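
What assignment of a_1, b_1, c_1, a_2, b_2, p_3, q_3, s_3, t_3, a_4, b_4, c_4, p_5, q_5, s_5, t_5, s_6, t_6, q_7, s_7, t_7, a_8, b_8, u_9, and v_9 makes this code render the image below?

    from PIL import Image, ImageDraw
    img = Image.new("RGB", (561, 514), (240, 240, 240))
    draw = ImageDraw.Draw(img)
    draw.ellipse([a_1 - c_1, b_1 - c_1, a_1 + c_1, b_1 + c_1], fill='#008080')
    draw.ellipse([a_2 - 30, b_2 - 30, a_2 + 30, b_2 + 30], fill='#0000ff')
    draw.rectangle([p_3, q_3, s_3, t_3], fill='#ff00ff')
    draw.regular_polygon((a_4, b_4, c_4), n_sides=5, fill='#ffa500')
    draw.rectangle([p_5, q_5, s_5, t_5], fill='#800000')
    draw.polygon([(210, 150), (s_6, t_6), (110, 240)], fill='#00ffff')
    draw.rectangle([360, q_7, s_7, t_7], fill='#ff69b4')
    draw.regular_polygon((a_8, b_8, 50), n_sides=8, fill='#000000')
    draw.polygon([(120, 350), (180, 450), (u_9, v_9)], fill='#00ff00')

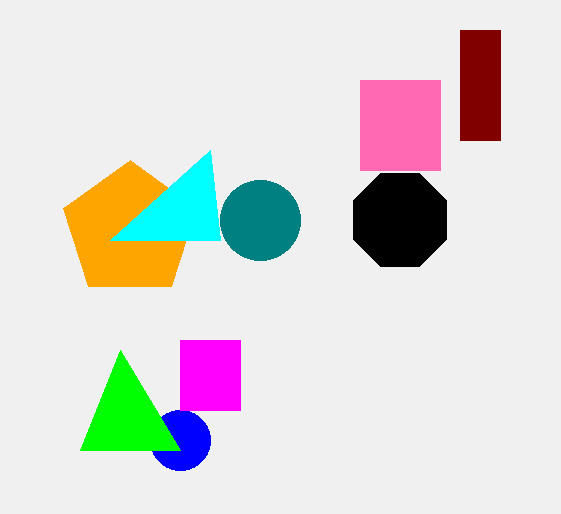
a_1 = 260, b_1 = 220, c_1 = 40, a_2 = 180, b_2 = 440, p_3 = 180, q_3 = 340, s_3 = 240, t_3 = 410, a_4 = 130, b_4 = 230, c_4 = 70, p_5 = 460, q_5 = 30, s_5 = 500, t_5 = 140, s_6 = 220, t_6 = 240, q_7 = 80, s_7 = 440, t_7 = 170, a_8 = 400, b_8 = 220, u_9 = 80, v_9 = 450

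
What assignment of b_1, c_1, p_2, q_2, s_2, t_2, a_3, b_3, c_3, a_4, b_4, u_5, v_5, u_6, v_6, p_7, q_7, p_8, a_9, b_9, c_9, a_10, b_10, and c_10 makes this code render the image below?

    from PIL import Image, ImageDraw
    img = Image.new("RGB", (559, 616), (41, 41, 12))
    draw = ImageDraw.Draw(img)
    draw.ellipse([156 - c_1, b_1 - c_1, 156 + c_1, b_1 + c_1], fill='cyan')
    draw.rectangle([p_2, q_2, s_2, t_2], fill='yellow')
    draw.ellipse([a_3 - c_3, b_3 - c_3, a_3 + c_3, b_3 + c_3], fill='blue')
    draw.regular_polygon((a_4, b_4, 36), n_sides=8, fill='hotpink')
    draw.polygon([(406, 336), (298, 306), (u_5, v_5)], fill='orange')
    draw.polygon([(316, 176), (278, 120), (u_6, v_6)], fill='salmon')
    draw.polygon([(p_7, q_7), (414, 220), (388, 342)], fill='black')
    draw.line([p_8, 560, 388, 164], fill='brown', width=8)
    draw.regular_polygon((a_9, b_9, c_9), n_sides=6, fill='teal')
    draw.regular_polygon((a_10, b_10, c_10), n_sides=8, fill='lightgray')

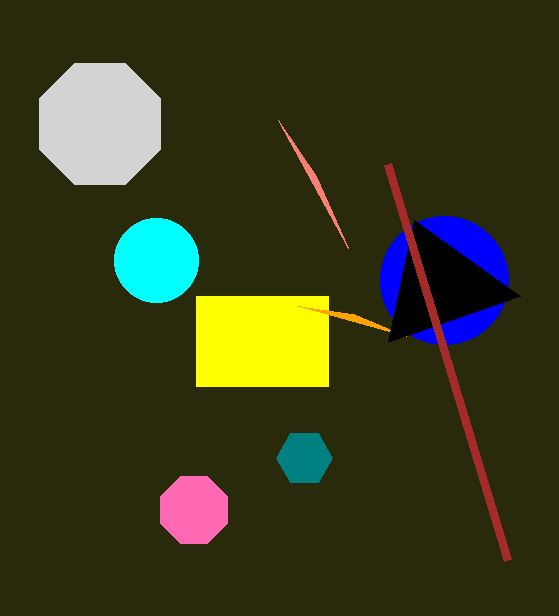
b_1 = 260; c_1 = 42; p_2 = 196; q_2 = 296; s_2 = 328; t_2 = 386; a_3 = 444; b_3 = 280; c_3 = 64; a_4 = 194; b_4 = 510; u_5 = 354; v_5 = 314; u_6 = 348; v_6 = 248; p_7 = 520; q_7 = 296; p_8 = 508; a_9 = 304; b_9 = 458; c_9 = 28; a_10 = 100; b_10 = 124; c_10 = 66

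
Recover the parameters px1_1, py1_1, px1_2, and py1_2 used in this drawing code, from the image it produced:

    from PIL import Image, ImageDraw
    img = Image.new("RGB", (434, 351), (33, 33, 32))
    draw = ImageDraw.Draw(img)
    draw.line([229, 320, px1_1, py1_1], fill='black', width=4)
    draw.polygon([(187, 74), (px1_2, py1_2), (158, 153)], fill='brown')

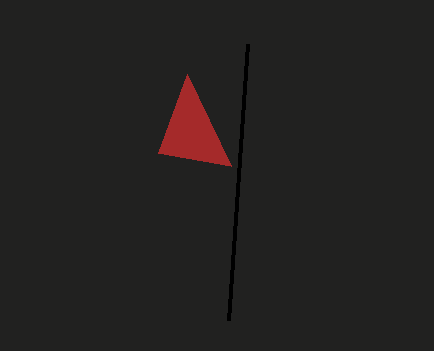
px1_1 = 248; py1_1 = 44; px1_2 = 231; py1_2 = 166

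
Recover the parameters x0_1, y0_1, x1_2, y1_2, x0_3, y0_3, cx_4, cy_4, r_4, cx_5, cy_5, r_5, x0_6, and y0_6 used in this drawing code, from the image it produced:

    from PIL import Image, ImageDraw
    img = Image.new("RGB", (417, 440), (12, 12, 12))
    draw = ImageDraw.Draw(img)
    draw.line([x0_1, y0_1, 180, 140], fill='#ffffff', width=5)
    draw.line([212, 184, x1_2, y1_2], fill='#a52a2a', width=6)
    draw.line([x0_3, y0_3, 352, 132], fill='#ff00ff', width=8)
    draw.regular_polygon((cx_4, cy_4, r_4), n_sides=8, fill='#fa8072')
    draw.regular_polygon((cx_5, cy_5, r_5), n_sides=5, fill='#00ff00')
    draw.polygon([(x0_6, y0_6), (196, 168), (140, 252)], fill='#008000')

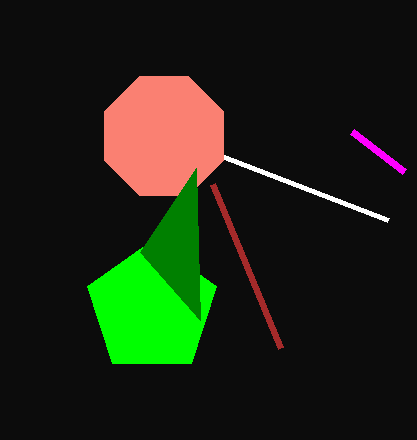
x0_1 = 388, y0_1 = 220, x1_2 = 280, y1_2 = 348, x0_3 = 404, y0_3 = 172, cx_4 = 164, cy_4 = 136, r_4 = 64, cx_5 = 152, cy_5 = 308, r_5 = 68, x0_6 = 200, y0_6 = 320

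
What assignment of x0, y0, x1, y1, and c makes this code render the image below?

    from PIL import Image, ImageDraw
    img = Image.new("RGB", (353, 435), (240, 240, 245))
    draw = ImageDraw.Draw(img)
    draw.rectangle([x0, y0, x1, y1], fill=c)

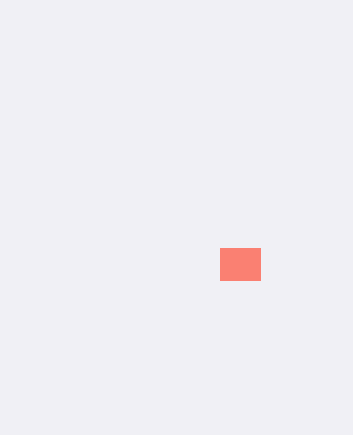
x0 = 220
y0 = 248
x1 = 260
y1 = 280
c = 'salmon'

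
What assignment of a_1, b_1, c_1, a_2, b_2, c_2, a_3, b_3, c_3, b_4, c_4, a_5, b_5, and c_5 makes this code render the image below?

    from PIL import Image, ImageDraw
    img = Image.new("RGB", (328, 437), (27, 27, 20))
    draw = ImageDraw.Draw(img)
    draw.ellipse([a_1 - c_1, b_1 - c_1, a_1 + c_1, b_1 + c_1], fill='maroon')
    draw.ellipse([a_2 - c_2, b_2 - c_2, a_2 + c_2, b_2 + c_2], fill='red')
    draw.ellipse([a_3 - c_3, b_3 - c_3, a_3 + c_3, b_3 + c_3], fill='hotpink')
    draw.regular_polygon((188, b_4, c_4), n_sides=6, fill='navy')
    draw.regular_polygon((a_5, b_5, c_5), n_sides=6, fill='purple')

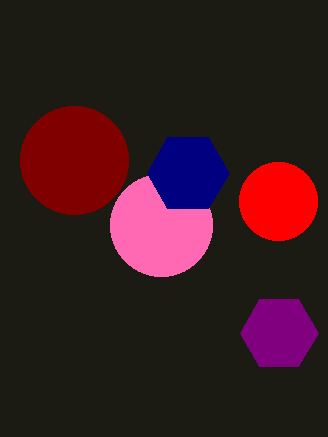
a_1 = 74
b_1 = 160
c_1 = 54
a_2 = 278
b_2 = 201
c_2 = 39
a_3 = 161
b_3 = 225
c_3 = 51
b_4 = 173
c_4 = 41
a_5 = 279
b_5 = 333
c_5 = 39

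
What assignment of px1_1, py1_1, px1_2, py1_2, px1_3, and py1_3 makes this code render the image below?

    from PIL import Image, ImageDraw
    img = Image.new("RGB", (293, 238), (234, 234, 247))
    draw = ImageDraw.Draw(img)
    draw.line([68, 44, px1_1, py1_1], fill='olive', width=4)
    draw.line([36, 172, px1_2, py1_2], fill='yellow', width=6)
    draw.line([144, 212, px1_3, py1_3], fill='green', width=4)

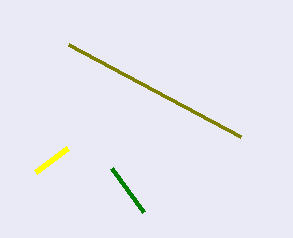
px1_1 = 240; py1_1 = 136; px1_2 = 68; py1_2 = 148; px1_3 = 112; py1_3 = 168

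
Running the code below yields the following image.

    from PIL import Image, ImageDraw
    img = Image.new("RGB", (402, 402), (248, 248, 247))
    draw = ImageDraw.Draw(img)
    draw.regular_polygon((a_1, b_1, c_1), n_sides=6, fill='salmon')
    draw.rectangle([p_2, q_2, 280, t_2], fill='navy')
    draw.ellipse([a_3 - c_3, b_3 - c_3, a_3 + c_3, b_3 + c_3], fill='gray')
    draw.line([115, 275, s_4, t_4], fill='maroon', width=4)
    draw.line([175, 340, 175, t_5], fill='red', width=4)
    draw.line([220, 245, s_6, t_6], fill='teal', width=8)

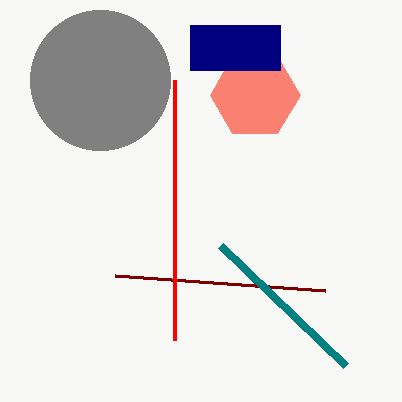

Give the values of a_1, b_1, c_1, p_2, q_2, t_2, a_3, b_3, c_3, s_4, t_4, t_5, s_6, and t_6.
a_1 = 255, b_1 = 95, c_1 = 45, p_2 = 190, q_2 = 25, t_2 = 70, a_3 = 100, b_3 = 80, c_3 = 70, s_4 = 325, t_4 = 290, t_5 = 80, s_6 = 345, t_6 = 365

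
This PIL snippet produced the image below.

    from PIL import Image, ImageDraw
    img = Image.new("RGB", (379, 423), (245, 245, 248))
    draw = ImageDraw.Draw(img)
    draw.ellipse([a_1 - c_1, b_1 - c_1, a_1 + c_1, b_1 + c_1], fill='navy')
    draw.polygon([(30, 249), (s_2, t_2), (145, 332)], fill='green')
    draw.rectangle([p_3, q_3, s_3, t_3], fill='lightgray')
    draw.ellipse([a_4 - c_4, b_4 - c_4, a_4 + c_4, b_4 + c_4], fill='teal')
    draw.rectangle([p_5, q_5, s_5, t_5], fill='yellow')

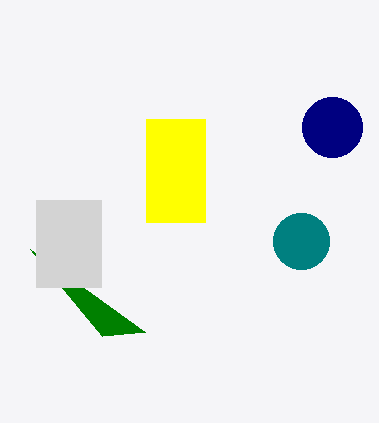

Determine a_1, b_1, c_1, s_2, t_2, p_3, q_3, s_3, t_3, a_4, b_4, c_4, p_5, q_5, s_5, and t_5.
a_1 = 332
b_1 = 127
c_1 = 30
s_2 = 102
t_2 = 336
p_3 = 36
q_3 = 200
s_3 = 101
t_3 = 287
a_4 = 301
b_4 = 241
c_4 = 28
p_5 = 146
q_5 = 119
s_5 = 205
t_5 = 222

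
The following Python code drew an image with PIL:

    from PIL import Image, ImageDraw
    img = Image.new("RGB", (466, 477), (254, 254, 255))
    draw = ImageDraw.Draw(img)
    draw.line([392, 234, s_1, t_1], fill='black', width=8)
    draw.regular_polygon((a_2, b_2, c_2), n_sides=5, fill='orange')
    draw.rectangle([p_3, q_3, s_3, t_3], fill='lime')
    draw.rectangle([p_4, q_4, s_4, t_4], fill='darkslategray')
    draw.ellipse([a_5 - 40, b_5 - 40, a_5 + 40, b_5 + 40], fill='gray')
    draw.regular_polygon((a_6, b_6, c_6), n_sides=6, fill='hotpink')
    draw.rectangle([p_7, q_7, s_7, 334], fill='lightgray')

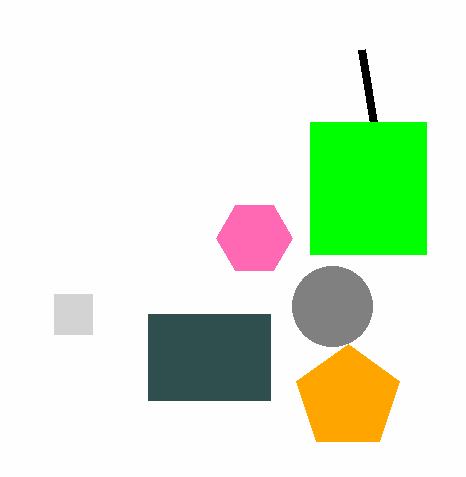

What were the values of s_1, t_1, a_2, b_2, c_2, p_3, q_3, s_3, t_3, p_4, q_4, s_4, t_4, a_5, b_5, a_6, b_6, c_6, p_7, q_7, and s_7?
s_1 = 362; t_1 = 50; a_2 = 348; b_2 = 398; c_2 = 54; p_3 = 310; q_3 = 122; s_3 = 426; t_3 = 254; p_4 = 148; q_4 = 314; s_4 = 270; t_4 = 400; a_5 = 332; b_5 = 306; a_6 = 254; b_6 = 238; c_6 = 38; p_7 = 54; q_7 = 294; s_7 = 92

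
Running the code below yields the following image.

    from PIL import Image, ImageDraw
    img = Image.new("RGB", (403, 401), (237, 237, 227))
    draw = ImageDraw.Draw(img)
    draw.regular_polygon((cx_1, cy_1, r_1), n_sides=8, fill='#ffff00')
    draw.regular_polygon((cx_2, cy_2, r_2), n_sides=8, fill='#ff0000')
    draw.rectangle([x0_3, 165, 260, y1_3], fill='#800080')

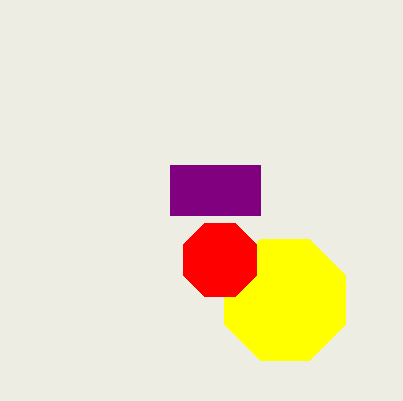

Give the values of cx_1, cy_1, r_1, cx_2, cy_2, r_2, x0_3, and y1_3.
cx_1 = 285
cy_1 = 300
r_1 = 65
cx_2 = 220
cy_2 = 260
r_2 = 40
x0_3 = 170
y1_3 = 215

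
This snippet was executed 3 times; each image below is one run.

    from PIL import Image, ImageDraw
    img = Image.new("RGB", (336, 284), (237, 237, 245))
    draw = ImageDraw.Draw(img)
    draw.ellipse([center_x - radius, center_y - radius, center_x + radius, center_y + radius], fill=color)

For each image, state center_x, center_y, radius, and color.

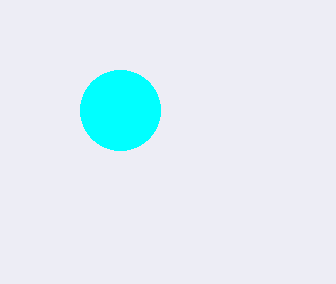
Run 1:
center_x = 120
center_y = 110
radius = 40
color = 'cyan'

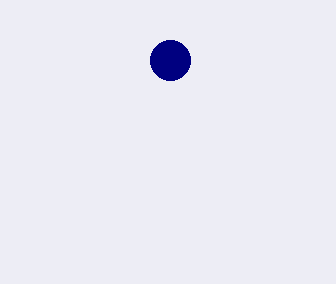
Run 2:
center_x = 170; center_y = 60; radius = 20; color = 'navy'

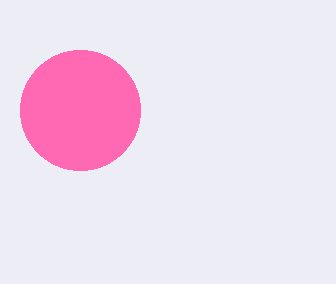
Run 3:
center_x = 80; center_y = 110; radius = 60; color = 'hotpink'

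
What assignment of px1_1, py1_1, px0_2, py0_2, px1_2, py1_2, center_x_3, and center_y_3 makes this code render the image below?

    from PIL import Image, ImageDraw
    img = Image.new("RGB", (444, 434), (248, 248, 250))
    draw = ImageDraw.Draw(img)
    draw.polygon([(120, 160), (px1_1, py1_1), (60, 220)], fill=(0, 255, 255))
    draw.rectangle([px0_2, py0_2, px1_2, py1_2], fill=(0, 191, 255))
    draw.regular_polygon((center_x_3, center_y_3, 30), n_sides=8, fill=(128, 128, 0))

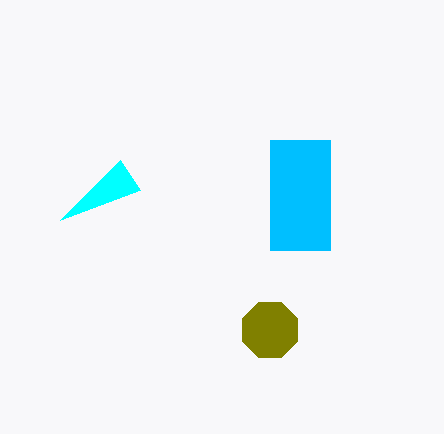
px1_1 = 140, py1_1 = 190, px0_2 = 270, py0_2 = 140, px1_2 = 330, py1_2 = 250, center_x_3 = 270, center_y_3 = 330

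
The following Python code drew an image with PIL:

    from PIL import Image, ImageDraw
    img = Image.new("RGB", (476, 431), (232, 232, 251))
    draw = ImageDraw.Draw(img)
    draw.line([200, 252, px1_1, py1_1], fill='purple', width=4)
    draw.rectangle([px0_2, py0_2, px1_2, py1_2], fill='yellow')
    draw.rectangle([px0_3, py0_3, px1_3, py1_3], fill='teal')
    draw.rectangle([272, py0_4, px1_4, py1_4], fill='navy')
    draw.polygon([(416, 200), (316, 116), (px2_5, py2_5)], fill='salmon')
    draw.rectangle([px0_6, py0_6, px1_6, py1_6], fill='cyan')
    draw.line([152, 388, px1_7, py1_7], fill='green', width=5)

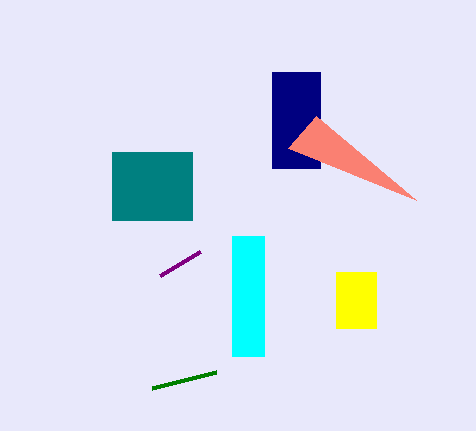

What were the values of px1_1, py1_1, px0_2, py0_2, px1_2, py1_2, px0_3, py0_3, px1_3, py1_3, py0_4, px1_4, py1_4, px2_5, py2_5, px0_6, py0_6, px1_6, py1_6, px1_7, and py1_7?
px1_1 = 160
py1_1 = 276
px0_2 = 336
py0_2 = 272
px1_2 = 376
py1_2 = 328
px0_3 = 112
py0_3 = 152
px1_3 = 192
py1_3 = 220
py0_4 = 72
px1_4 = 320
py1_4 = 168
px2_5 = 288
py2_5 = 148
px0_6 = 232
py0_6 = 236
px1_6 = 264
py1_6 = 356
px1_7 = 216
py1_7 = 372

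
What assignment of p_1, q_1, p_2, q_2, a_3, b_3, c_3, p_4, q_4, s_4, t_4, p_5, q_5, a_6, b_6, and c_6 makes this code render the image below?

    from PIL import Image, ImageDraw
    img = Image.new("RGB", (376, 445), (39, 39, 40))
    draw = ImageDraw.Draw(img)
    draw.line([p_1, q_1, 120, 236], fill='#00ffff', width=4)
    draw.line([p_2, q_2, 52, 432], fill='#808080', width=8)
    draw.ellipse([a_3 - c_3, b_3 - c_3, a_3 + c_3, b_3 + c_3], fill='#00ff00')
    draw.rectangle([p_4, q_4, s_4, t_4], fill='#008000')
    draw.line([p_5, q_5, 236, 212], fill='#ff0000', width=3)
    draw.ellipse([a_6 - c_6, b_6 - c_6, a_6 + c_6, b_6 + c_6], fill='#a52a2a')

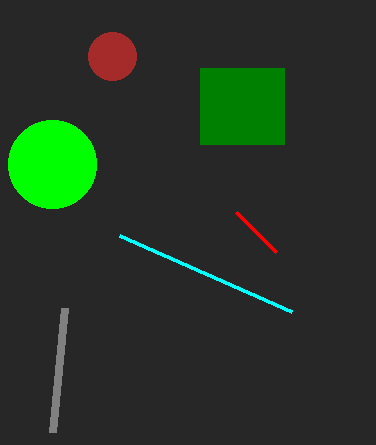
p_1 = 292
q_1 = 312
p_2 = 64
q_2 = 308
a_3 = 52
b_3 = 164
c_3 = 44
p_4 = 200
q_4 = 68
s_4 = 284
t_4 = 144
p_5 = 276
q_5 = 252
a_6 = 112
b_6 = 56
c_6 = 24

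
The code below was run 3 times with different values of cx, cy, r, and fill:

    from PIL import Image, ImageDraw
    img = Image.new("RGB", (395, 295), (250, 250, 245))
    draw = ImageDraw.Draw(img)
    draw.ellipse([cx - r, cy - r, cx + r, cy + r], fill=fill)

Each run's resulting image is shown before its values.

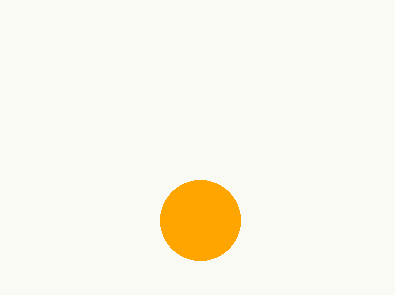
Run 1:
cx = 200; cy = 220; r = 40; fill = 'orange'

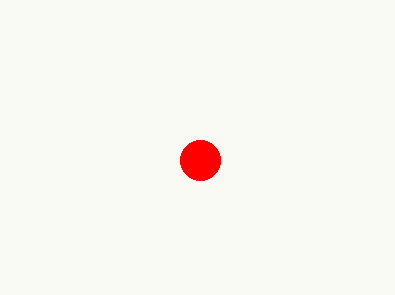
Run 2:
cx = 200, cy = 160, r = 20, fill = 'red'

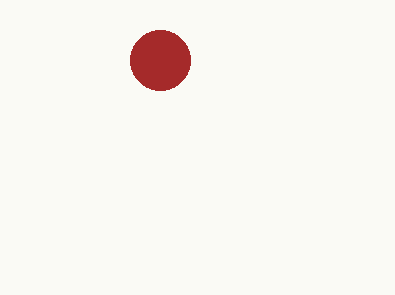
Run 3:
cx = 160
cy = 60
r = 30
fill = 'brown'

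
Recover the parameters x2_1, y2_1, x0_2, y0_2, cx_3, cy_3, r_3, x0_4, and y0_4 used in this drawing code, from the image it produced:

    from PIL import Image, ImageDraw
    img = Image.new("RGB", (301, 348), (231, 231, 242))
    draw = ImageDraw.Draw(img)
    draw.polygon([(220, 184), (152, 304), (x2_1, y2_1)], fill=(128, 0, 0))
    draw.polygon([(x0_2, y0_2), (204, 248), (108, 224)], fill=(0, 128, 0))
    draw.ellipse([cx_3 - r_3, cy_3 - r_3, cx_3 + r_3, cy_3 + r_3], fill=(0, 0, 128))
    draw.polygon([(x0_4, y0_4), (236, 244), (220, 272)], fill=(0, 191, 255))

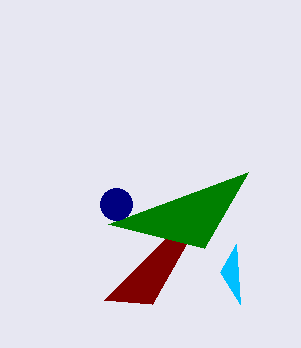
x2_1 = 104, y2_1 = 300, x0_2 = 248, y0_2 = 172, cx_3 = 116, cy_3 = 204, r_3 = 16, x0_4 = 240, y0_4 = 304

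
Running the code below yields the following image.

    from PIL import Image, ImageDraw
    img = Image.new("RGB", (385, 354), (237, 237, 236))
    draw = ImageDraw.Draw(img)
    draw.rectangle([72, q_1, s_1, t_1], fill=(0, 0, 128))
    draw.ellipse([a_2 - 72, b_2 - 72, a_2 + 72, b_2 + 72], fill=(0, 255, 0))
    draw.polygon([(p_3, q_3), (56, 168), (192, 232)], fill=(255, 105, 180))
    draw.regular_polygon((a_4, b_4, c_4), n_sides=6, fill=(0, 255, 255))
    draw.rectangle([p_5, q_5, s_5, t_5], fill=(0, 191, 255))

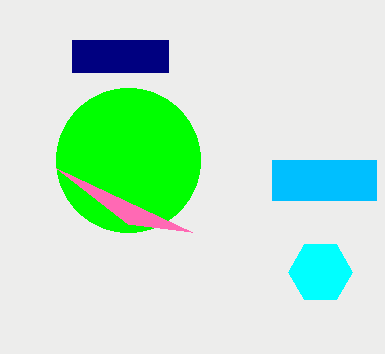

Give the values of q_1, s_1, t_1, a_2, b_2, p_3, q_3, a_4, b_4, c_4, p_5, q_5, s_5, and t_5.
q_1 = 40; s_1 = 168; t_1 = 72; a_2 = 128; b_2 = 160; p_3 = 128; q_3 = 224; a_4 = 320; b_4 = 272; c_4 = 32; p_5 = 272; q_5 = 160; s_5 = 376; t_5 = 200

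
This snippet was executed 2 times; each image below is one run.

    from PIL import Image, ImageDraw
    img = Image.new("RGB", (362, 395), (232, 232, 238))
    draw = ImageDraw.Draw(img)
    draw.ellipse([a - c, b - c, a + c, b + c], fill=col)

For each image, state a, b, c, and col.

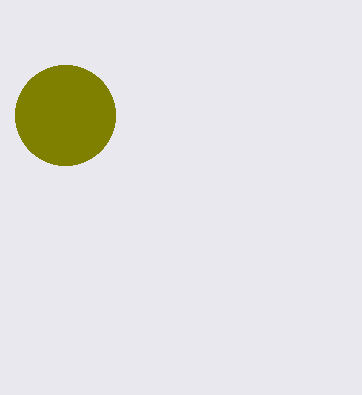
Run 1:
a = 65
b = 115
c = 50
col = 'olive'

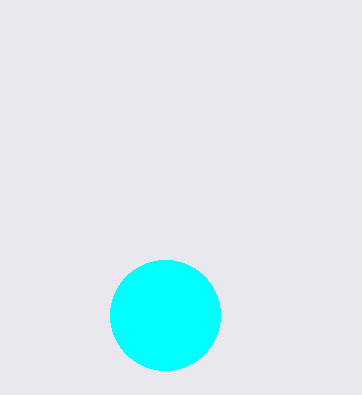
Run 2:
a = 165, b = 315, c = 55, col = 'cyan'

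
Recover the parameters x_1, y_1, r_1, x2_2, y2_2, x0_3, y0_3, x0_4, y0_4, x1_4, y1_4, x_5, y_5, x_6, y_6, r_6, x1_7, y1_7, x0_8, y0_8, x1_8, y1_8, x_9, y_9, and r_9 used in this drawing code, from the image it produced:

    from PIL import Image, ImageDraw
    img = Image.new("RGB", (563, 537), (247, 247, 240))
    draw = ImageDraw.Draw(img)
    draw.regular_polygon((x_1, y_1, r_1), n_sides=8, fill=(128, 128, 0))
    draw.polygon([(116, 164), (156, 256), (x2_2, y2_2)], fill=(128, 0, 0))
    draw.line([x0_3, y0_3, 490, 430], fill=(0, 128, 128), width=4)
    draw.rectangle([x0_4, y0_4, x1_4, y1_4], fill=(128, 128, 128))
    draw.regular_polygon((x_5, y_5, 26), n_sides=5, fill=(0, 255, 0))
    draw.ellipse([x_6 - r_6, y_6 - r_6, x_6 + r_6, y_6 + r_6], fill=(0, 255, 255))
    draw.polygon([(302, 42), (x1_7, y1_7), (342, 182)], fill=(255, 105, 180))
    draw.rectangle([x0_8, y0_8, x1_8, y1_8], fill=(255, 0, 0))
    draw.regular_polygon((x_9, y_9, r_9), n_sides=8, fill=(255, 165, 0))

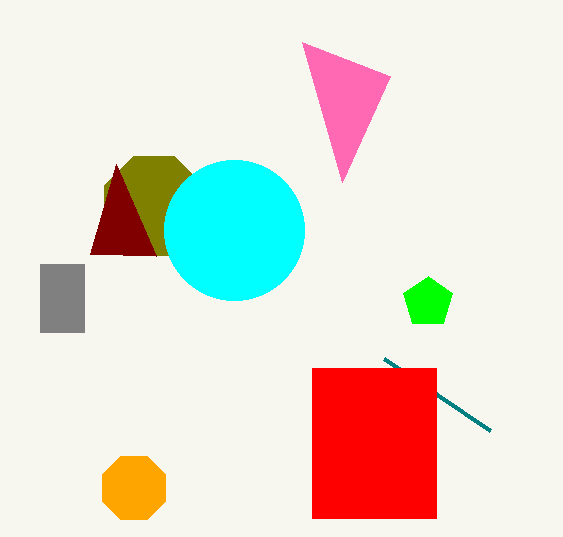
x_1 = 154, y_1 = 206, r_1 = 54, x2_2 = 90, y2_2 = 254, x0_3 = 384, y0_3 = 358, x0_4 = 40, y0_4 = 264, x1_4 = 84, y1_4 = 332, x_5 = 428, y_5 = 302, x_6 = 234, y_6 = 230, r_6 = 70, x1_7 = 390, y1_7 = 76, x0_8 = 312, y0_8 = 368, x1_8 = 436, y1_8 = 518, x_9 = 134, y_9 = 488, r_9 = 34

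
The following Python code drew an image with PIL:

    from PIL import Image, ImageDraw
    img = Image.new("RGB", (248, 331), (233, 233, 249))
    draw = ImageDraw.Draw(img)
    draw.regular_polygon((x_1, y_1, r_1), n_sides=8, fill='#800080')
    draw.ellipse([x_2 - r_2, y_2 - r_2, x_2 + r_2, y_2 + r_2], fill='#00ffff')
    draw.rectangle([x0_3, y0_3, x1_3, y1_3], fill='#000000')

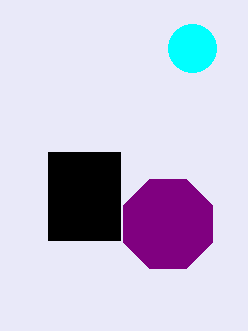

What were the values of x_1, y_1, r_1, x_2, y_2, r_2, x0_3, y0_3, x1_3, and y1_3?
x_1 = 168
y_1 = 224
r_1 = 48
x_2 = 192
y_2 = 48
r_2 = 24
x0_3 = 48
y0_3 = 152
x1_3 = 120
y1_3 = 240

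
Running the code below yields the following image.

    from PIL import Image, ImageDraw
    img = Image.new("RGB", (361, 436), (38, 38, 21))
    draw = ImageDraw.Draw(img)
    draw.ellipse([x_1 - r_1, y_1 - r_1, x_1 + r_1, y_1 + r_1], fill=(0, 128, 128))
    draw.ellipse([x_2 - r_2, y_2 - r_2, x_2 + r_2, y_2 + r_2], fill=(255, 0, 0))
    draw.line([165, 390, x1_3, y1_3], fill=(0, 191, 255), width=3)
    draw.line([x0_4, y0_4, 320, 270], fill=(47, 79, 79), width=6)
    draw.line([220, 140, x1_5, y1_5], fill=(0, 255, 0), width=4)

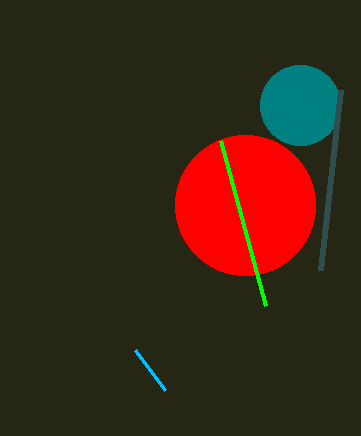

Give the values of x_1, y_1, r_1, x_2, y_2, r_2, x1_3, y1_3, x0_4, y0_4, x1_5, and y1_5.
x_1 = 300, y_1 = 105, r_1 = 40, x_2 = 245, y_2 = 205, r_2 = 70, x1_3 = 135, y1_3 = 350, x0_4 = 340, y0_4 = 90, x1_5 = 265, y1_5 = 305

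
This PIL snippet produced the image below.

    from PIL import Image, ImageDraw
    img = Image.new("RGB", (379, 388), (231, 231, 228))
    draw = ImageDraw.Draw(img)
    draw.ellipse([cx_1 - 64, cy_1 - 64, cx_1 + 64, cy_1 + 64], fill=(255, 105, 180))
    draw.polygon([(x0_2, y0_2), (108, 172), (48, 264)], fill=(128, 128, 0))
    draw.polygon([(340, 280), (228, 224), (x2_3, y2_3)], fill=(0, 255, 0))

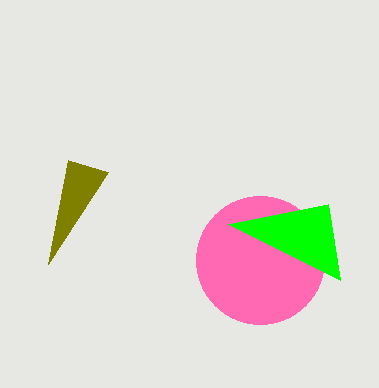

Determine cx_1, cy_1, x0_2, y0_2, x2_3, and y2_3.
cx_1 = 260
cy_1 = 260
x0_2 = 68
y0_2 = 160
x2_3 = 328
y2_3 = 204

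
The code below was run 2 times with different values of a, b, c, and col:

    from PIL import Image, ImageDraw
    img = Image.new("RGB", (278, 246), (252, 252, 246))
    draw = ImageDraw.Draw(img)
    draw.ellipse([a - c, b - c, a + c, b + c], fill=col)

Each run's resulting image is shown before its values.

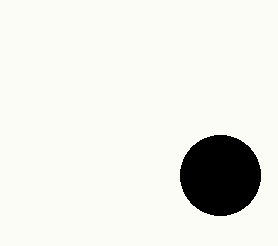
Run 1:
a = 220; b = 175; c = 40; col = 'black'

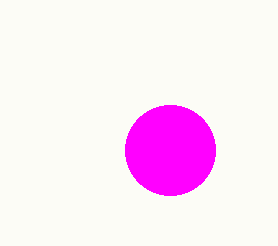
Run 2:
a = 170
b = 150
c = 45
col = 'magenta'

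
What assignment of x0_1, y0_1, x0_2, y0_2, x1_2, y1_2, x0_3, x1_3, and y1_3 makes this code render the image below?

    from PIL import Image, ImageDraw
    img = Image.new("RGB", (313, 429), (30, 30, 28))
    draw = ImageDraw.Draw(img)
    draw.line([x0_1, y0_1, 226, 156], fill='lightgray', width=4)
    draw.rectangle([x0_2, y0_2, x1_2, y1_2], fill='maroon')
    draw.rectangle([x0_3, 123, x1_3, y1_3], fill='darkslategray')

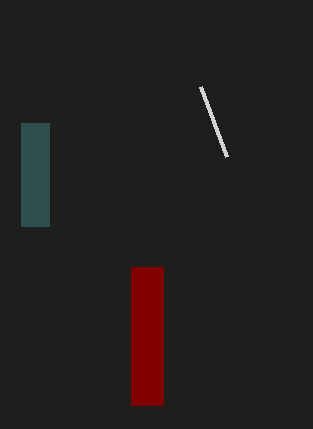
x0_1 = 200
y0_1 = 86
x0_2 = 131
y0_2 = 267
x1_2 = 163
y1_2 = 405
x0_3 = 21
x1_3 = 49
y1_3 = 226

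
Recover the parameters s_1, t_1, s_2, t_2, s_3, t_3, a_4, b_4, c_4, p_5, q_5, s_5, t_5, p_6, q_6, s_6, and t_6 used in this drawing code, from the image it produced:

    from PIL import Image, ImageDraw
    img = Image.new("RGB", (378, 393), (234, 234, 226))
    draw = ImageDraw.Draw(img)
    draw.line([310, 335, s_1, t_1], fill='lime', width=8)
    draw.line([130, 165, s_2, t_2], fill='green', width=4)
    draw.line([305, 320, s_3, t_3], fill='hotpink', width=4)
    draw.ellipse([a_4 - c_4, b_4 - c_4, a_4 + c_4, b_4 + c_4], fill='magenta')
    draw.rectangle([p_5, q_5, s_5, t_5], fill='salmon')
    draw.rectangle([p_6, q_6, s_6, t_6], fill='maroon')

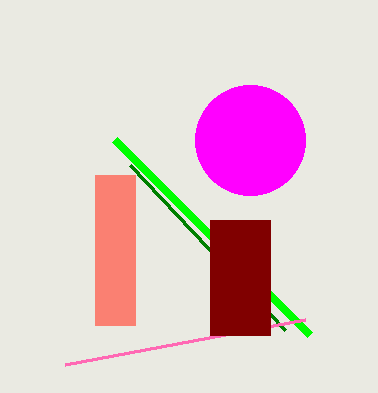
s_1 = 115
t_1 = 140
s_2 = 285
t_2 = 330
s_3 = 65
t_3 = 365
a_4 = 250
b_4 = 140
c_4 = 55
p_5 = 95
q_5 = 175
s_5 = 135
t_5 = 325
p_6 = 210
q_6 = 220
s_6 = 270
t_6 = 335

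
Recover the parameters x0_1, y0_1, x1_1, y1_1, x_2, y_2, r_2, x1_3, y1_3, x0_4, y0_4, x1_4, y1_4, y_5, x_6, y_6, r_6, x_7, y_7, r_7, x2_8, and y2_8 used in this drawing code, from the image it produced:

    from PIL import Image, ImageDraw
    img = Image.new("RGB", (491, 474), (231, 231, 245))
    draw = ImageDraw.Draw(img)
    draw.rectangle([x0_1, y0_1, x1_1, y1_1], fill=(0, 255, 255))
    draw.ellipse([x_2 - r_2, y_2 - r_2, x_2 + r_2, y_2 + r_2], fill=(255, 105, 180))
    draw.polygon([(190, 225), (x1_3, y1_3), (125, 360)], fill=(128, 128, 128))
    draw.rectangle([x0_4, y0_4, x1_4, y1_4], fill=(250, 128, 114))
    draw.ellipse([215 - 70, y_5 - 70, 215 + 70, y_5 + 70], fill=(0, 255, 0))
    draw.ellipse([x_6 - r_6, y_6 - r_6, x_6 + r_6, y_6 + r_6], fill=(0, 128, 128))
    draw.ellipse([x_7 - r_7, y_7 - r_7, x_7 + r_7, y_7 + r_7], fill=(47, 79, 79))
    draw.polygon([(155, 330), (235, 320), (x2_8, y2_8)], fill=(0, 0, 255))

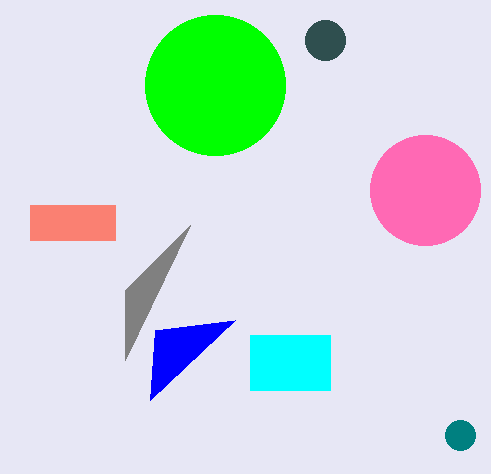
x0_1 = 250
y0_1 = 335
x1_1 = 330
y1_1 = 390
x_2 = 425
y_2 = 190
r_2 = 55
x1_3 = 125
y1_3 = 290
x0_4 = 30
y0_4 = 205
x1_4 = 115
y1_4 = 240
y_5 = 85
x_6 = 460
y_6 = 435
r_6 = 15
x_7 = 325
y_7 = 40
r_7 = 20
x2_8 = 150
y2_8 = 400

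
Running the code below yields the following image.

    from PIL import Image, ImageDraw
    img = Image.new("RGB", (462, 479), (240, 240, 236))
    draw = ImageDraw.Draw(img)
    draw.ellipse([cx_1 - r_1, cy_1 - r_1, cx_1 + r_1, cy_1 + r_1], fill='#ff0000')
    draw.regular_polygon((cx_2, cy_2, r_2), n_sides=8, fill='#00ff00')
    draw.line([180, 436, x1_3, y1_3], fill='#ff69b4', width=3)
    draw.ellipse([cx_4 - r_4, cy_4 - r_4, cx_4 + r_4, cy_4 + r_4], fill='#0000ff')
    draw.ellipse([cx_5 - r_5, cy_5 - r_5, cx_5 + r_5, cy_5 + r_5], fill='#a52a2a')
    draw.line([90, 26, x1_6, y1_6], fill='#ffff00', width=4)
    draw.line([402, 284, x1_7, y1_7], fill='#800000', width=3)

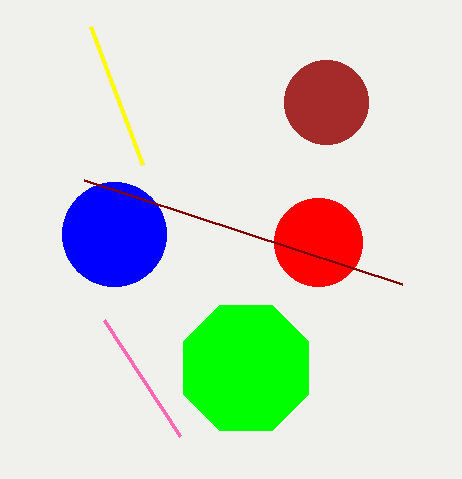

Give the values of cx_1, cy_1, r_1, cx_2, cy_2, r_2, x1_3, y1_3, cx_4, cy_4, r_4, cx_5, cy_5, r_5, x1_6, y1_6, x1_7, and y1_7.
cx_1 = 318; cy_1 = 242; r_1 = 44; cx_2 = 246; cy_2 = 368; r_2 = 68; x1_3 = 104; y1_3 = 320; cx_4 = 114; cy_4 = 234; r_4 = 52; cx_5 = 326; cy_5 = 102; r_5 = 42; x1_6 = 142; y1_6 = 164; x1_7 = 84; y1_7 = 180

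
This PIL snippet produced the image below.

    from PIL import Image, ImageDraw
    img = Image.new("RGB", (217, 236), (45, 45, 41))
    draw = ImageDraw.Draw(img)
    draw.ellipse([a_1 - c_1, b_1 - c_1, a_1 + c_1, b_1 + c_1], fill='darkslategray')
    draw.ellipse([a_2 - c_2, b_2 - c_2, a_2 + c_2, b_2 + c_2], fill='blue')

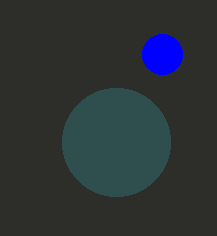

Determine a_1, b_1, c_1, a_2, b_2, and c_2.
a_1 = 116; b_1 = 142; c_1 = 54; a_2 = 162; b_2 = 54; c_2 = 20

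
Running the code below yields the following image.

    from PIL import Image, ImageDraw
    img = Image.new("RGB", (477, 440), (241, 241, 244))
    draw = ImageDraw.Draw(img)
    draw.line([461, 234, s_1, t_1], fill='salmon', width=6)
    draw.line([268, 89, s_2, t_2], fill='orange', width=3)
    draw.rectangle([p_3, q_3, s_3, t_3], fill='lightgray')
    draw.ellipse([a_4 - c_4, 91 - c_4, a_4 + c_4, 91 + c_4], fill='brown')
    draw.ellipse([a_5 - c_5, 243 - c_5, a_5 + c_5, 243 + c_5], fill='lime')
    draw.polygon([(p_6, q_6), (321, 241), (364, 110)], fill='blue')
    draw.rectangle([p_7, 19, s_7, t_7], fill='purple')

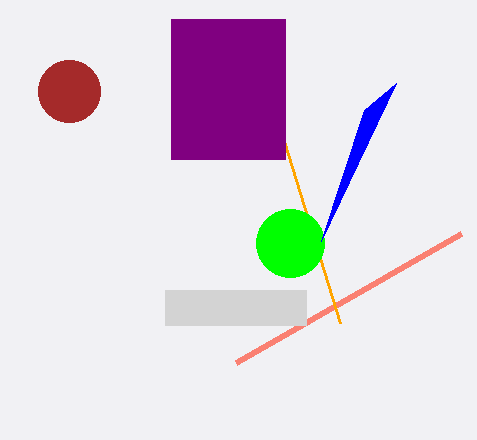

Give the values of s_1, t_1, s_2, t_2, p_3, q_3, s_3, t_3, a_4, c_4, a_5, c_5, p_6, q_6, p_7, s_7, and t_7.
s_1 = 236
t_1 = 363
s_2 = 340
t_2 = 323
p_3 = 165
q_3 = 290
s_3 = 306
t_3 = 325
a_4 = 69
c_4 = 31
a_5 = 290
c_5 = 34
p_6 = 396
q_6 = 83
p_7 = 171
s_7 = 285
t_7 = 159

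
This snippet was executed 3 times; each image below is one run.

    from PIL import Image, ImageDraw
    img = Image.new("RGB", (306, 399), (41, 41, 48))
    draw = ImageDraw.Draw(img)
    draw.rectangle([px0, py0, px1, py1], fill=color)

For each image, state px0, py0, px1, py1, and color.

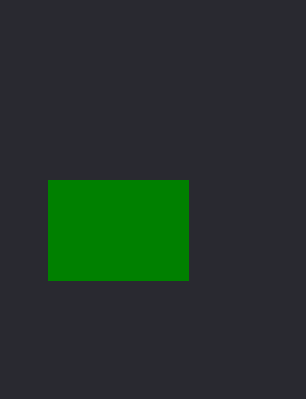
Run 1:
px0 = 48; py0 = 180; px1 = 188; py1 = 280; color = 'green'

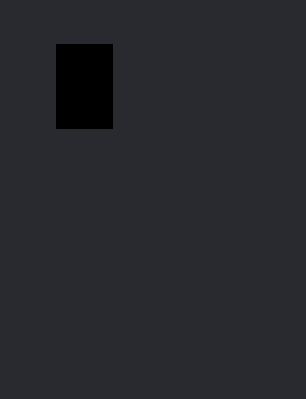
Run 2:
px0 = 56
py0 = 44
px1 = 112
py1 = 128
color = 'black'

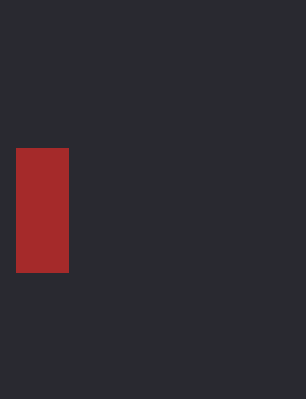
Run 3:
px0 = 16
py0 = 148
px1 = 68
py1 = 272
color = 'brown'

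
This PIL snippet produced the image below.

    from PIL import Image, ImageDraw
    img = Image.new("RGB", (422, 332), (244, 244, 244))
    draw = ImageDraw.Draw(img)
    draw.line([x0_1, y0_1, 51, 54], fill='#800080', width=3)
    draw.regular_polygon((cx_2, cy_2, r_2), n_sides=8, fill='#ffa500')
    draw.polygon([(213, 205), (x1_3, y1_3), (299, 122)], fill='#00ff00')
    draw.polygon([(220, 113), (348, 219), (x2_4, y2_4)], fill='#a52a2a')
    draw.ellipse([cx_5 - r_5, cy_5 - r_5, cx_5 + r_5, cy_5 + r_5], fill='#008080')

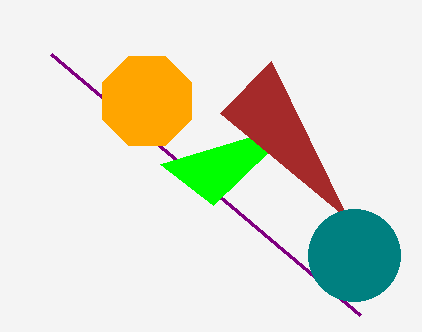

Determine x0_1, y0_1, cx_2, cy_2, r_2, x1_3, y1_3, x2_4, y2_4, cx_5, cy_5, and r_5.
x0_1 = 360
y0_1 = 315
cx_2 = 147
cy_2 = 101
r_2 = 48
x1_3 = 160
y1_3 = 164
x2_4 = 271
y2_4 = 61
cx_5 = 354
cy_5 = 255
r_5 = 46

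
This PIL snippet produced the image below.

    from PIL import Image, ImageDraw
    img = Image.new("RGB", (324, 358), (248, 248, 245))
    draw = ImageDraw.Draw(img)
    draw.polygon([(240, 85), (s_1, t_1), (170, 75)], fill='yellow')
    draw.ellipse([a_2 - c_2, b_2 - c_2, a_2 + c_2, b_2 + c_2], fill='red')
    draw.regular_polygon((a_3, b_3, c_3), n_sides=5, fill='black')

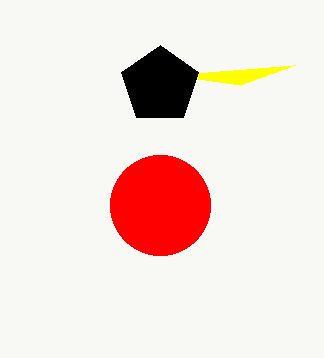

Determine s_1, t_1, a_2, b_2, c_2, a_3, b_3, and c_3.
s_1 = 295, t_1 = 65, a_2 = 160, b_2 = 205, c_2 = 50, a_3 = 160, b_3 = 85, c_3 = 40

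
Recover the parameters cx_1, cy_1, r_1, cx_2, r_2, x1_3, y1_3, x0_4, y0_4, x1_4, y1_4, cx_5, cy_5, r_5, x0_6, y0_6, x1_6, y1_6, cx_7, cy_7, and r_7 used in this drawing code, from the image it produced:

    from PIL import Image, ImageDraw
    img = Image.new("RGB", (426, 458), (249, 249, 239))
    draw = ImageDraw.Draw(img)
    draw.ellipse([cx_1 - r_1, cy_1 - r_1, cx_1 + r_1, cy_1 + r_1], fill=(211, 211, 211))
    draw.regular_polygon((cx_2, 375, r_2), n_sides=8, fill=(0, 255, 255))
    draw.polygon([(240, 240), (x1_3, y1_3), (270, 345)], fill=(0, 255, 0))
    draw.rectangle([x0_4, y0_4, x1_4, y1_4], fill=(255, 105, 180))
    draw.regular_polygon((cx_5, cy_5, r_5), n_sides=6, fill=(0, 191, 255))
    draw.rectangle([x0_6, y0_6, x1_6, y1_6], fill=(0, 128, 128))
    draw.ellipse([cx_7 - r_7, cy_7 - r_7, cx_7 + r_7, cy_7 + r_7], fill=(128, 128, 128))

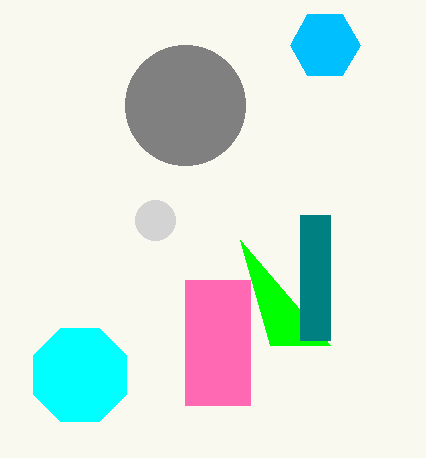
cx_1 = 155; cy_1 = 220; r_1 = 20; cx_2 = 80; r_2 = 50; x1_3 = 330; y1_3 = 345; x0_4 = 185; y0_4 = 280; x1_4 = 250; y1_4 = 405; cx_5 = 325; cy_5 = 45; r_5 = 35; x0_6 = 300; y0_6 = 215; x1_6 = 330; y1_6 = 340; cx_7 = 185; cy_7 = 105; r_7 = 60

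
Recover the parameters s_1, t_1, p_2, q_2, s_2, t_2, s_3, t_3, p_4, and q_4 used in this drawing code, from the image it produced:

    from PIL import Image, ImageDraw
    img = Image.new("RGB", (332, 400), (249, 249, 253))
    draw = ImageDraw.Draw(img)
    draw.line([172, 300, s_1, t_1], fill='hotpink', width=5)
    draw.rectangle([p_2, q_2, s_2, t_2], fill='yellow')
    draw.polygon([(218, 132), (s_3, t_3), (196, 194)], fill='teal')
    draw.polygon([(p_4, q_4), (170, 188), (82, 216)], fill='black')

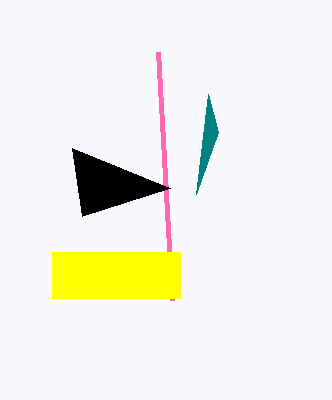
s_1 = 158; t_1 = 52; p_2 = 52; q_2 = 252; s_2 = 180; t_2 = 298; s_3 = 208; t_3 = 94; p_4 = 72; q_4 = 148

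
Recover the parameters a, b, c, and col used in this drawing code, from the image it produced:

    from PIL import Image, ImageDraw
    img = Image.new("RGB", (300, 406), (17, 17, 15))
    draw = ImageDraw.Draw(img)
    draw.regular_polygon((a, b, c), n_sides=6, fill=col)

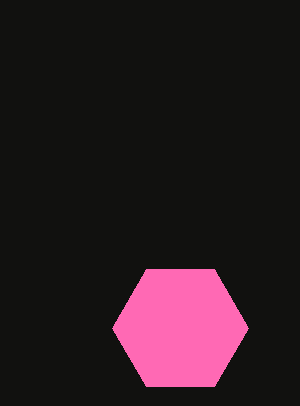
a = 180
b = 328
c = 68
col = 'hotpink'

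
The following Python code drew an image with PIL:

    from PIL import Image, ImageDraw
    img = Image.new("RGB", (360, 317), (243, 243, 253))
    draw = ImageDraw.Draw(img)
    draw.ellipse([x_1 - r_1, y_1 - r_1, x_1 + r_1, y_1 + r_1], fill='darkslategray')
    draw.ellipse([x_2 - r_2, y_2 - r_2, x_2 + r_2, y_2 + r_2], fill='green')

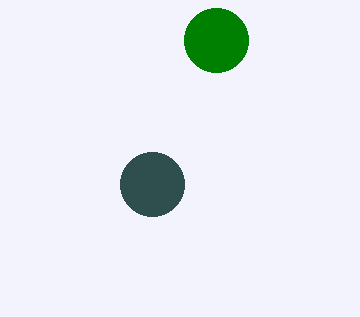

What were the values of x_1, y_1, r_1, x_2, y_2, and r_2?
x_1 = 152, y_1 = 184, r_1 = 32, x_2 = 216, y_2 = 40, r_2 = 32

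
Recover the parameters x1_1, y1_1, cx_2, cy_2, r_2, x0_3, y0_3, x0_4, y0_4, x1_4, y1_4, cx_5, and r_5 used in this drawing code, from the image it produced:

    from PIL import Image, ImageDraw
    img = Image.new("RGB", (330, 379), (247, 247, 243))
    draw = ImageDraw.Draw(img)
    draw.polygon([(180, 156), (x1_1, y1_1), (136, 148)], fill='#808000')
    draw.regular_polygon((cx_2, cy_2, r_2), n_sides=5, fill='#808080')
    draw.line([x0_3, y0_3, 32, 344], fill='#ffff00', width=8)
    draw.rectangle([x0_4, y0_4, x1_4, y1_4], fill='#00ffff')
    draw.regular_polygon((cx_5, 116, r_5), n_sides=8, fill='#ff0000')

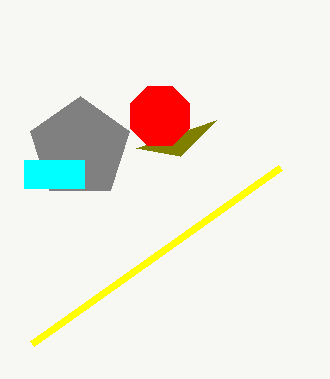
x1_1 = 216
y1_1 = 120
cx_2 = 80
cy_2 = 148
r_2 = 52
x0_3 = 280
y0_3 = 168
x0_4 = 24
y0_4 = 160
x1_4 = 84
y1_4 = 188
cx_5 = 160
r_5 = 32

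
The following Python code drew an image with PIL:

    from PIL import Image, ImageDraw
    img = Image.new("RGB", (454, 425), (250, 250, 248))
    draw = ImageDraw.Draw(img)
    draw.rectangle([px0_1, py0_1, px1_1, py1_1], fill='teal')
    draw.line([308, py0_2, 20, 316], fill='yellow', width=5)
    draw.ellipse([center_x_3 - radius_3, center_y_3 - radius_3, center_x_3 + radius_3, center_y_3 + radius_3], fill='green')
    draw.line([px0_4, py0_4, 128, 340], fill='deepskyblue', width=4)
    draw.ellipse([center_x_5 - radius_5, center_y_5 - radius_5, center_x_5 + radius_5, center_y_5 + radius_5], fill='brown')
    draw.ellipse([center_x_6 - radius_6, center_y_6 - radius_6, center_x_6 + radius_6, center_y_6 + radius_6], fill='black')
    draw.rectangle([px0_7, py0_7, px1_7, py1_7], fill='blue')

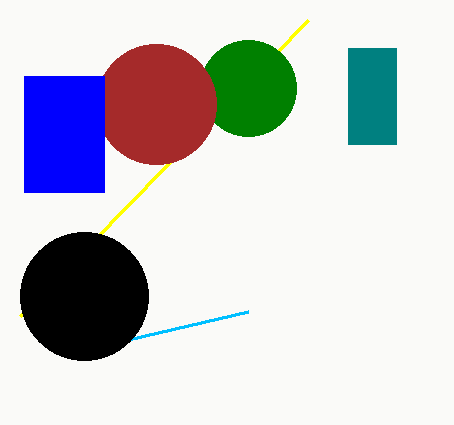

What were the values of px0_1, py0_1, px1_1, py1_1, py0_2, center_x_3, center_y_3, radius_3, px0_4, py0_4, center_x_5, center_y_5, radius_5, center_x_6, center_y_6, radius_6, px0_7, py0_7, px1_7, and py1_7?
px0_1 = 348
py0_1 = 48
px1_1 = 396
py1_1 = 144
py0_2 = 20
center_x_3 = 248
center_y_3 = 88
radius_3 = 48
px0_4 = 248
py0_4 = 312
center_x_5 = 156
center_y_5 = 104
radius_5 = 60
center_x_6 = 84
center_y_6 = 296
radius_6 = 64
px0_7 = 24
py0_7 = 76
px1_7 = 104
py1_7 = 192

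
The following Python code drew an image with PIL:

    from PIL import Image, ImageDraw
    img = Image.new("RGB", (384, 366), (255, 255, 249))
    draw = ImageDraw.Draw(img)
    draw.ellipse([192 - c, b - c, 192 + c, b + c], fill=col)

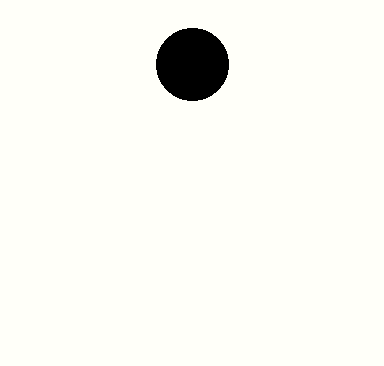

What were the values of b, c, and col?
b = 64; c = 36; col = 'black'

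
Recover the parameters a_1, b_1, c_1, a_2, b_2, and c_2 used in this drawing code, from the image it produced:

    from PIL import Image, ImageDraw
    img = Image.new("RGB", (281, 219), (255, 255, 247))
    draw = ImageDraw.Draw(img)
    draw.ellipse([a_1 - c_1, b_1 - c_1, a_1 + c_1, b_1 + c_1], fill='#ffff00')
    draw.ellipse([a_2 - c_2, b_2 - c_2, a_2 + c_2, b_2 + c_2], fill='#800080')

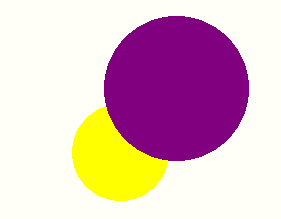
a_1 = 120; b_1 = 152; c_1 = 48; a_2 = 176; b_2 = 88; c_2 = 72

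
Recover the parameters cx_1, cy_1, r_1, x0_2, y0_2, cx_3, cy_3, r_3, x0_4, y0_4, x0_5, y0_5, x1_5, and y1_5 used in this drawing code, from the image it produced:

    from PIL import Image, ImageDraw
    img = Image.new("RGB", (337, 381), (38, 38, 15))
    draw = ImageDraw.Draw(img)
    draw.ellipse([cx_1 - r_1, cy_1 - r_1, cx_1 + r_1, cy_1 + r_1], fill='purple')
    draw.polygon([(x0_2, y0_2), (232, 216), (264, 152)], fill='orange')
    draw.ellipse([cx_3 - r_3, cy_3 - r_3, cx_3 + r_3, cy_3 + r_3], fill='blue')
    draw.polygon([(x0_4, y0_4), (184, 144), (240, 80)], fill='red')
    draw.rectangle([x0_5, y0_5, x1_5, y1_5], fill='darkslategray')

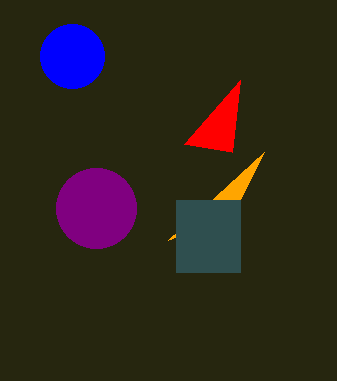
cx_1 = 96
cy_1 = 208
r_1 = 40
x0_2 = 168
y0_2 = 240
cx_3 = 72
cy_3 = 56
r_3 = 32
x0_4 = 232
y0_4 = 152
x0_5 = 176
y0_5 = 200
x1_5 = 240
y1_5 = 272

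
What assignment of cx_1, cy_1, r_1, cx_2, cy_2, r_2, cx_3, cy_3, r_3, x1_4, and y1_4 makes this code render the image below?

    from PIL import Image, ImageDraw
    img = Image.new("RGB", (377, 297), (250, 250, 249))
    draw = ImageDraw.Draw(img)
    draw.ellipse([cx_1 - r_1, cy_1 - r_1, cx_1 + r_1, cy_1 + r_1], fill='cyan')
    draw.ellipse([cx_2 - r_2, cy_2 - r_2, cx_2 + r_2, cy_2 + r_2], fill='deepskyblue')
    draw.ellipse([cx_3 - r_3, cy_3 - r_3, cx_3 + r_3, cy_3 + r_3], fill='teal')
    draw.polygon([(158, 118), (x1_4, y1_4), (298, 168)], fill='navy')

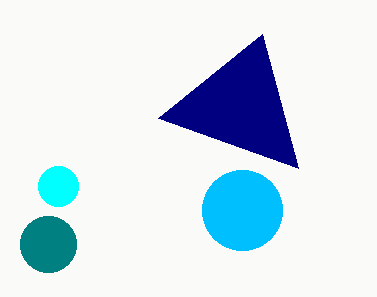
cx_1 = 58, cy_1 = 186, r_1 = 20, cx_2 = 242, cy_2 = 210, r_2 = 40, cx_3 = 48, cy_3 = 244, r_3 = 28, x1_4 = 262, y1_4 = 34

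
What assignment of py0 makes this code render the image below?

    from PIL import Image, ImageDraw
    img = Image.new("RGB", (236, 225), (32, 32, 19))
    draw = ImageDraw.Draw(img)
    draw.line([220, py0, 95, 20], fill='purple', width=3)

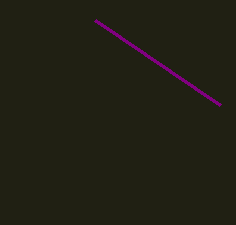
py0 = 105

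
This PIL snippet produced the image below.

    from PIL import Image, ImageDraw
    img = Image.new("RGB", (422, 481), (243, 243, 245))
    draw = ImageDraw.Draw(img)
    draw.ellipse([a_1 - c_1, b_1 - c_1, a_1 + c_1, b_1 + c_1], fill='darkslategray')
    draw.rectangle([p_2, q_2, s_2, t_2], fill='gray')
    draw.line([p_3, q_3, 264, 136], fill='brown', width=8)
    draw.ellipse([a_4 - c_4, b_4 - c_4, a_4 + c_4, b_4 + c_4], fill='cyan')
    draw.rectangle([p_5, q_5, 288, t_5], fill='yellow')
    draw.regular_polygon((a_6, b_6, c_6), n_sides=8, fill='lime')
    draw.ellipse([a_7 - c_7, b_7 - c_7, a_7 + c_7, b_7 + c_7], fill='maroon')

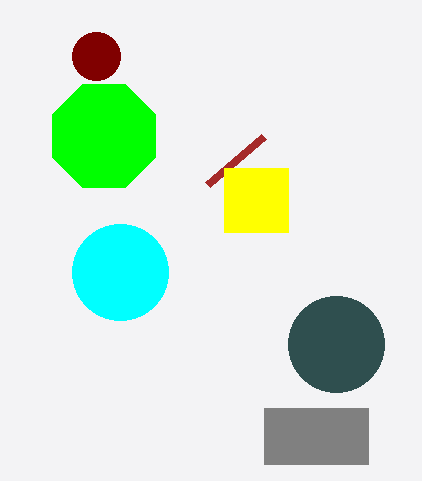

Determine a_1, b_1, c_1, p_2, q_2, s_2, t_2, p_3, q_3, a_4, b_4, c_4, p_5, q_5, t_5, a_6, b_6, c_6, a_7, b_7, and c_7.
a_1 = 336
b_1 = 344
c_1 = 48
p_2 = 264
q_2 = 408
s_2 = 368
t_2 = 464
p_3 = 208
q_3 = 184
a_4 = 120
b_4 = 272
c_4 = 48
p_5 = 224
q_5 = 168
t_5 = 232
a_6 = 104
b_6 = 136
c_6 = 56
a_7 = 96
b_7 = 56
c_7 = 24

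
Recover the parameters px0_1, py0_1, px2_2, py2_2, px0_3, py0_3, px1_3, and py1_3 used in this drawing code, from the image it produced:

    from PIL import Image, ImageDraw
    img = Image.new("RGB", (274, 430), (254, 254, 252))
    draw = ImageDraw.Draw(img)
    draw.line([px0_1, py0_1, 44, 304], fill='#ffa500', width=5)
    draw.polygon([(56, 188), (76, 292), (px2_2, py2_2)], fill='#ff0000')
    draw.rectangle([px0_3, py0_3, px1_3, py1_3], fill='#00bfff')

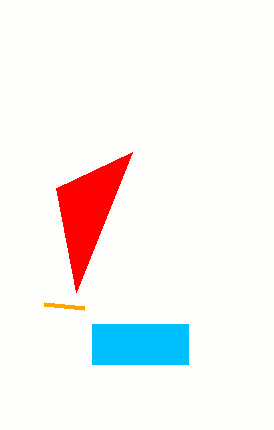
px0_1 = 84; py0_1 = 308; px2_2 = 132; py2_2 = 152; px0_3 = 92; py0_3 = 324; px1_3 = 188; py1_3 = 364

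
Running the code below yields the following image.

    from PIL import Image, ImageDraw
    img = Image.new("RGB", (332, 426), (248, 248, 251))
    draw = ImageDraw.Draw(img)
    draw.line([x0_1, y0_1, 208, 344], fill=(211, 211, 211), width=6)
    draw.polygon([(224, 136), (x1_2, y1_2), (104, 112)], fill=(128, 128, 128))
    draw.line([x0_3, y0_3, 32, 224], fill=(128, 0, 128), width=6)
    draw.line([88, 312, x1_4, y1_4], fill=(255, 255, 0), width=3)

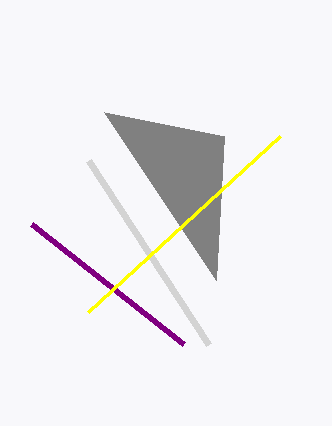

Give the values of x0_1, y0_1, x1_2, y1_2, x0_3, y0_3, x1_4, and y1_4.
x0_1 = 88
y0_1 = 160
x1_2 = 216
y1_2 = 280
x0_3 = 184
y0_3 = 344
x1_4 = 280
y1_4 = 136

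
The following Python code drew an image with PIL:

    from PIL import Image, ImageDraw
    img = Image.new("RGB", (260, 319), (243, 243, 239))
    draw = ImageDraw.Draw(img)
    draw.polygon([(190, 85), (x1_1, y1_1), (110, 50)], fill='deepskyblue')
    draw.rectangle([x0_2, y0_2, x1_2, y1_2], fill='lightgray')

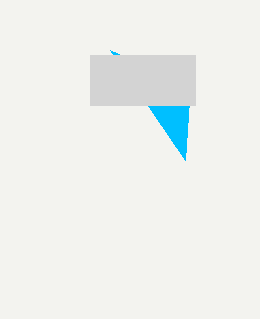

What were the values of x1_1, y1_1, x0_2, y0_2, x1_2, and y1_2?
x1_1 = 185, y1_1 = 160, x0_2 = 90, y0_2 = 55, x1_2 = 195, y1_2 = 105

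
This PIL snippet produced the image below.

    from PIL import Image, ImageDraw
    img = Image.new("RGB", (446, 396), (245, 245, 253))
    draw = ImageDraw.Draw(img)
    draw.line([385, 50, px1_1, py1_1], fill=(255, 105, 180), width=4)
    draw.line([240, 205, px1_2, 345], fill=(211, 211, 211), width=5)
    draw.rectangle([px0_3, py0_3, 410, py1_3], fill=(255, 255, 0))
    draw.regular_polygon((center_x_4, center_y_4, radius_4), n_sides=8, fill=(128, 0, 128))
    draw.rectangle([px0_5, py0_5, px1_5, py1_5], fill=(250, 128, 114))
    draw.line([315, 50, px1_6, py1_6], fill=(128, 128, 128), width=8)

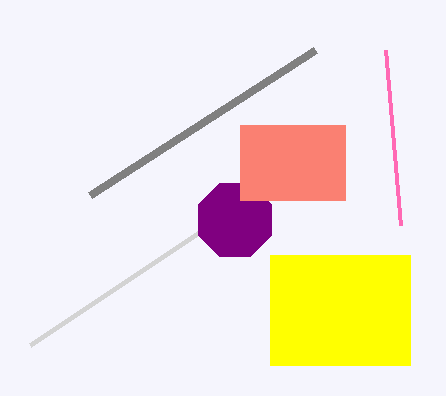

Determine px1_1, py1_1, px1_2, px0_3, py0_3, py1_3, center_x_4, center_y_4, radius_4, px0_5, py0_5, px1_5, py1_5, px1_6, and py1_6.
px1_1 = 400, py1_1 = 225, px1_2 = 30, px0_3 = 270, py0_3 = 255, py1_3 = 365, center_x_4 = 235, center_y_4 = 220, radius_4 = 40, px0_5 = 240, py0_5 = 125, px1_5 = 345, py1_5 = 200, px1_6 = 90, py1_6 = 195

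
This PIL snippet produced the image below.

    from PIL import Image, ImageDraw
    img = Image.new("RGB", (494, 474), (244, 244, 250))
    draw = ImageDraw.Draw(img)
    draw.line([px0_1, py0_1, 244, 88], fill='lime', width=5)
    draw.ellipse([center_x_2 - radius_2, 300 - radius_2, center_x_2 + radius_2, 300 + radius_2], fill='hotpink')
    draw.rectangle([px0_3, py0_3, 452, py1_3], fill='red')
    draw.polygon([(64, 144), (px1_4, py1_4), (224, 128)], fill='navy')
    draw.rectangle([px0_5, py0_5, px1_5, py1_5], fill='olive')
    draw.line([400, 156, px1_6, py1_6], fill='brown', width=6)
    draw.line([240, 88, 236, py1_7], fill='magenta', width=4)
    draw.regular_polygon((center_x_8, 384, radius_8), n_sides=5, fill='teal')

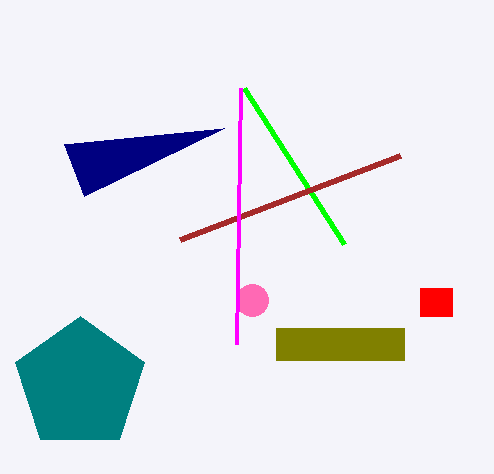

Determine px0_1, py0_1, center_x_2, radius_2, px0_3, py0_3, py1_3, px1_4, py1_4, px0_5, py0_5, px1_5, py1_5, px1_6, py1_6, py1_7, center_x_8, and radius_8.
px0_1 = 344
py0_1 = 244
center_x_2 = 252
radius_2 = 16
px0_3 = 420
py0_3 = 288
py1_3 = 316
px1_4 = 84
py1_4 = 196
px0_5 = 276
py0_5 = 328
px1_5 = 404
py1_5 = 360
px1_6 = 180
py1_6 = 240
py1_7 = 344
center_x_8 = 80
radius_8 = 68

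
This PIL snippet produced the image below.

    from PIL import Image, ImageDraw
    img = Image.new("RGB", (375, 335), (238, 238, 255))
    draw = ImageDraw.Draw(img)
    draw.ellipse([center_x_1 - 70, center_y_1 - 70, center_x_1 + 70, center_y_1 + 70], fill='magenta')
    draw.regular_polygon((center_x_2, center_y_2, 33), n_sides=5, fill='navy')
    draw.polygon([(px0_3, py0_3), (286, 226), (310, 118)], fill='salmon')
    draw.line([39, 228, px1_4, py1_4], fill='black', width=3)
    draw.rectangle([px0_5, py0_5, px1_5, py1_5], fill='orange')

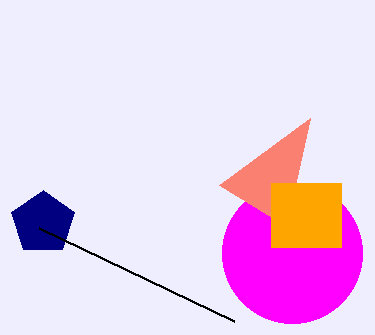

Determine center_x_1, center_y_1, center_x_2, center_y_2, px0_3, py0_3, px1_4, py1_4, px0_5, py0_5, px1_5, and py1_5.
center_x_1 = 292
center_y_1 = 253
center_x_2 = 43
center_y_2 = 223
px0_3 = 219
py0_3 = 185
px1_4 = 234
py1_4 = 321
px0_5 = 271
py0_5 = 183
px1_5 = 341
py1_5 = 247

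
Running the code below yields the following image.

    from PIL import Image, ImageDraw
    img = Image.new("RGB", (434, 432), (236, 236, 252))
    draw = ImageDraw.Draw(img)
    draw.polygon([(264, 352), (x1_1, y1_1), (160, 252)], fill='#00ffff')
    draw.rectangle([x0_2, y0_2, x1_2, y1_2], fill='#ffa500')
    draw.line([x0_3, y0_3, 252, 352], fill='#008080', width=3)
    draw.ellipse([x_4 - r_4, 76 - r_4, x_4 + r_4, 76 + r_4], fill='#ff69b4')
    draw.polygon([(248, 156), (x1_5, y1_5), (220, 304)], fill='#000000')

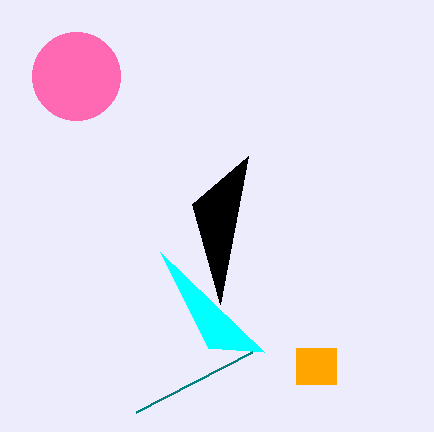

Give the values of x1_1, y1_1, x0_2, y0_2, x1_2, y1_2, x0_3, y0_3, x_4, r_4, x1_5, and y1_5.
x1_1 = 208, y1_1 = 348, x0_2 = 296, y0_2 = 348, x1_2 = 336, y1_2 = 384, x0_3 = 136, y0_3 = 412, x_4 = 76, r_4 = 44, x1_5 = 192, y1_5 = 204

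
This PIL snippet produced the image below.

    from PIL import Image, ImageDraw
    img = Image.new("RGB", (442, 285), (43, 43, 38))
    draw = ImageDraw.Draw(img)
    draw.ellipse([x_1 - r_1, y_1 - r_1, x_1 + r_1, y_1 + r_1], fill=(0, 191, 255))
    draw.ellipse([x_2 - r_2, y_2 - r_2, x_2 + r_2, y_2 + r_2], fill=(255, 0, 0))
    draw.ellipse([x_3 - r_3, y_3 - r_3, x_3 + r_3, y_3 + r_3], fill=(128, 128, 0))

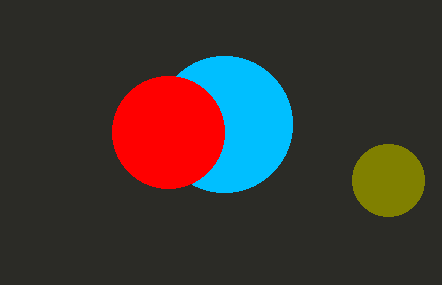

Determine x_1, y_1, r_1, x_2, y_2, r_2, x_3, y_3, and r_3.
x_1 = 224, y_1 = 124, r_1 = 68, x_2 = 168, y_2 = 132, r_2 = 56, x_3 = 388, y_3 = 180, r_3 = 36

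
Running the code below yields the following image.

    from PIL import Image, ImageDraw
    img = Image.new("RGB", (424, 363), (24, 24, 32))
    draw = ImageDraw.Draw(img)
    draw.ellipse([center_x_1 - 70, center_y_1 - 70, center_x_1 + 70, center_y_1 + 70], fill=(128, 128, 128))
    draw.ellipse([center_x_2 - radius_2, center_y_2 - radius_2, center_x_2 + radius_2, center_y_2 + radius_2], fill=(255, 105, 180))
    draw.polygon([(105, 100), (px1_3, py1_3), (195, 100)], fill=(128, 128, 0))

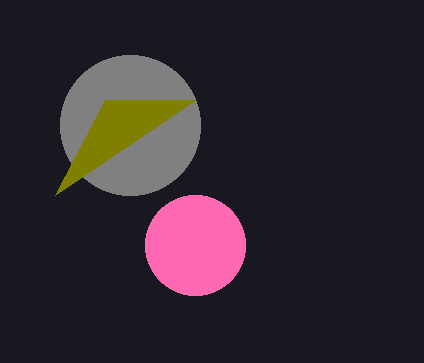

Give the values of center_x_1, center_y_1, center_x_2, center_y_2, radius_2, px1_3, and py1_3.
center_x_1 = 130
center_y_1 = 125
center_x_2 = 195
center_y_2 = 245
radius_2 = 50
px1_3 = 55
py1_3 = 195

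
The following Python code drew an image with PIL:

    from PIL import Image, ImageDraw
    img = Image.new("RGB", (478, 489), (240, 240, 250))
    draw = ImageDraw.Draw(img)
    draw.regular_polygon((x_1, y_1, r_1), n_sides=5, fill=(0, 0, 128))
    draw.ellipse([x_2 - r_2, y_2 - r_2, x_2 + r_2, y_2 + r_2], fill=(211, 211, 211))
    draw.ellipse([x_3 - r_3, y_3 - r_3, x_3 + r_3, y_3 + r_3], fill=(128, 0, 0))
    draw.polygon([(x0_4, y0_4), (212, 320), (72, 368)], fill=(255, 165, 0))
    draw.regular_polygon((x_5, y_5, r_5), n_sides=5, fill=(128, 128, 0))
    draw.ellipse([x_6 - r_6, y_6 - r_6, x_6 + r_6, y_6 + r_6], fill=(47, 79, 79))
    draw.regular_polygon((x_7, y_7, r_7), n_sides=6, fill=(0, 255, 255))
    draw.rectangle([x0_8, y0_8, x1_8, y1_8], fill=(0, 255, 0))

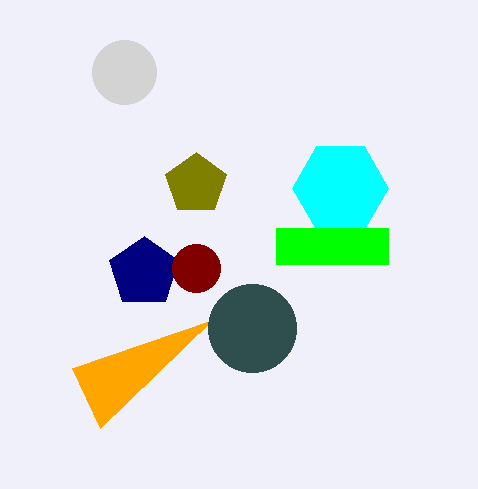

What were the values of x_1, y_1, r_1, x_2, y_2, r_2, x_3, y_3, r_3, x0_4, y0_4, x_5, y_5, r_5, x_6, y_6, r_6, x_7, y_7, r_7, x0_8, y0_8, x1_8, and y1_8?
x_1 = 144, y_1 = 272, r_1 = 36, x_2 = 124, y_2 = 72, r_2 = 32, x_3 = 196, y_3 = 268, r_3 = 24, x0_4 = 100, y0_4 = 428, x_5 = 196, y_5 = 184, r_5 = 32, x_6 = 252, y_6 = 328, r_6 = 44, x_7 = 340, y_7 = 188, r_7 = 48, x0_8 = 276, y0_8 = 228, x1_8 = 388, y1_8 = 264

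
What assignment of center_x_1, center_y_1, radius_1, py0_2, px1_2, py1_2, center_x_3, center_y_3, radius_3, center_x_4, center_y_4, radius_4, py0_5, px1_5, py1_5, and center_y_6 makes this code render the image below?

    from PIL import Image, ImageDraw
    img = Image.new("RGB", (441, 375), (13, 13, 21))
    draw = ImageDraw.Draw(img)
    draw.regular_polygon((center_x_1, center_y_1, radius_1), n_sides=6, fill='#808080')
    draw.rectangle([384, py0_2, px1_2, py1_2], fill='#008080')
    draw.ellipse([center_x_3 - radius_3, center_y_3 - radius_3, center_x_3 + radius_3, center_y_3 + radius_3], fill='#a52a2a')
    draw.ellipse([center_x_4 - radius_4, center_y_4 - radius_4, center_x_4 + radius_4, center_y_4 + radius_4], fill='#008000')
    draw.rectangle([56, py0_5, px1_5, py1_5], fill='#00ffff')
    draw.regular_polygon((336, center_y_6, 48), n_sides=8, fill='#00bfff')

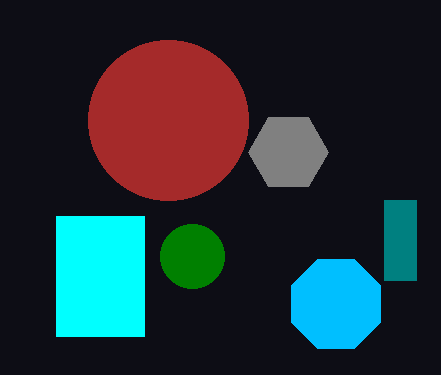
center_x_1 = 288
center_y_1 = 152
radius_1 = 40
py0_2 = 200
px1_2 = 416
py1_2 = 280
center_x_3 = 168
center_y_3 = 120
radius_3 = 80
center_x_4 = 192
center_y_4 = 256
radius_4 = 32
py0_5 = 216
px1_5 = 144
py1_5 = 336
center_y_6 = 304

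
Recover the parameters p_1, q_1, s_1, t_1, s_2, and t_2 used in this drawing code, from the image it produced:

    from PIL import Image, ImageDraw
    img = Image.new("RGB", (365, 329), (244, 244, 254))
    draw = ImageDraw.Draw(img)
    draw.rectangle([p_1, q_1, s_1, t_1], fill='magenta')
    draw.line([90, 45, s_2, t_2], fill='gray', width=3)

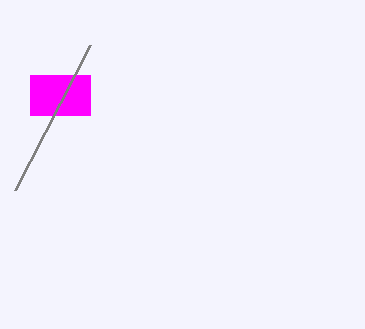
p_1 = 30; q_1 = 75; s_1 = 90; t_1 = 115; s_2 = 15; t_2 = 190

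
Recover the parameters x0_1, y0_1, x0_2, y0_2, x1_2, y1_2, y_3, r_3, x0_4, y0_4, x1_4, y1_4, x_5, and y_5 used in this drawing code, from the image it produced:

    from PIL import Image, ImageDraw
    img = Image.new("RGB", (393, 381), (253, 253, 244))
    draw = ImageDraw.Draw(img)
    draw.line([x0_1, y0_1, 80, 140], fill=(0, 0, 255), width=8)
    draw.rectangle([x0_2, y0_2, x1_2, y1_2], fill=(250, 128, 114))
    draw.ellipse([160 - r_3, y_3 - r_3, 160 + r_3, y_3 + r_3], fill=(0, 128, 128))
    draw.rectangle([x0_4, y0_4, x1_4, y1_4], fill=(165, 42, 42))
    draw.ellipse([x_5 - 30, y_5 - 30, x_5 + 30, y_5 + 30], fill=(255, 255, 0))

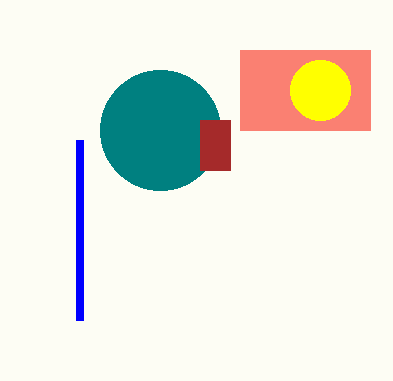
x0_1 = 80
y0_1 = 320
x0_2 = 240
y0_2 = 50
x1_2 = 370
y1_2 = 130
y_3 = 130
r_3 = 60
x0_4 = 200
y0_4 = 120
x1_4 = 230
y1_4 = 170
x_5 = 320
y_5 = 90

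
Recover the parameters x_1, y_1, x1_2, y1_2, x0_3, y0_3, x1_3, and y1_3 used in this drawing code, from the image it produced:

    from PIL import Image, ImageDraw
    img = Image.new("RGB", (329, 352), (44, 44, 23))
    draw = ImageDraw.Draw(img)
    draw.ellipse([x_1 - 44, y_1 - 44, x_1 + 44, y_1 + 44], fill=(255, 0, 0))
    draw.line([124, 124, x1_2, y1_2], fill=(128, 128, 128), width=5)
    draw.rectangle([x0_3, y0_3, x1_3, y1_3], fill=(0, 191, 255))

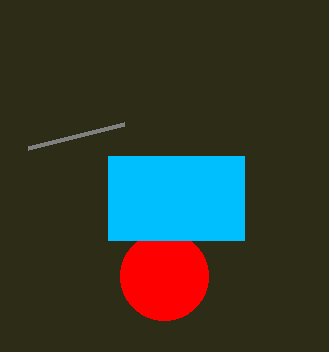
x_1 = 164, y_1 = 276, x1_2 = 28, y1_2 = 148, x0_3 = 108, y0_3 = 156, x1_3 = 244, y1_3 = 240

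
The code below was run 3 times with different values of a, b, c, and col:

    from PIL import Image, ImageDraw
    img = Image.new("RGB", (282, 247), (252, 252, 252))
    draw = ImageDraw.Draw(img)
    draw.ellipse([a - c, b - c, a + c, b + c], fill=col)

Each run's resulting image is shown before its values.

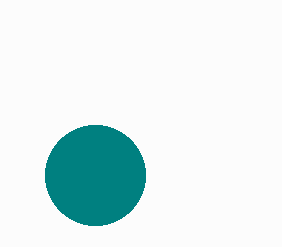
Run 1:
a = 95; b = 175; c = 50; col = 'teal'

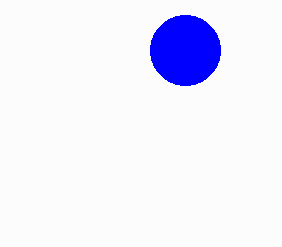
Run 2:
a = 185, b = 50, c = 35, col = 'blue'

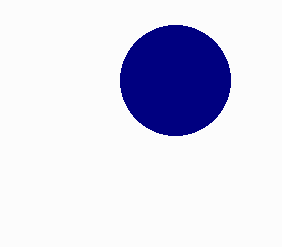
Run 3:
a = 175
b = 80
c = 55
col = 'navy'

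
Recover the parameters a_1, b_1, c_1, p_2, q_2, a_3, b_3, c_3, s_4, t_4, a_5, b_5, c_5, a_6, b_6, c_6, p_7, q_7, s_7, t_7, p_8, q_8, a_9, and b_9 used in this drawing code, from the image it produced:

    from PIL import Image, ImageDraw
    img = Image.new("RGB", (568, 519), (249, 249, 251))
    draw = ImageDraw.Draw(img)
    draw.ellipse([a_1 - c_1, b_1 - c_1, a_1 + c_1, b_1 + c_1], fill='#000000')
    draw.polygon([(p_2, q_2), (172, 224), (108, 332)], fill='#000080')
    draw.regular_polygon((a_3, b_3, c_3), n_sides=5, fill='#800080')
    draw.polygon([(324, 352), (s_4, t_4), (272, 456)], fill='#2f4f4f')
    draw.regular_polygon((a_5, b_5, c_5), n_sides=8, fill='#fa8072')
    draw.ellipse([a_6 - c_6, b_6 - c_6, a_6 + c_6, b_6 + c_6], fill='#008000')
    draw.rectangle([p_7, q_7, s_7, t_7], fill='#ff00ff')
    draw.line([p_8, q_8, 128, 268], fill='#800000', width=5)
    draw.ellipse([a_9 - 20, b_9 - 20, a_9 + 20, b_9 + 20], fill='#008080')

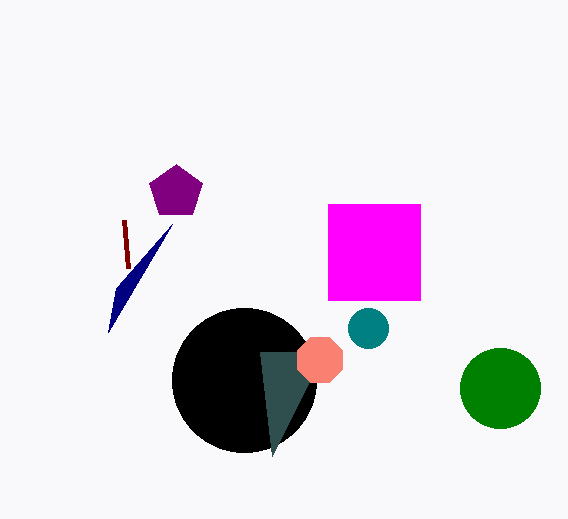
a_1 = 244, b_1 = 380, c_1 = 72, p_2 = 116, q_2 = 288, a_3 = 176, b_3 = 192, c_3 = 28, s_4 = 260, t_4 = 352, a_5 = 320, b_5 = 360, c_5 = 24, a_6 = 500, b_6 = 388, c_6 = 40, p_7 = 328, q_7 = 204, s_7 = 420, t_7 = 300, p_8 = 124, q_8 = 220, a_9 = 368, b_9 = 328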